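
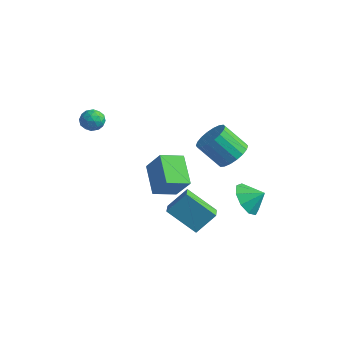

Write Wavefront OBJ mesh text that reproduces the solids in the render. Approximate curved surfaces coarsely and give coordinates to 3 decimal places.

v -0.927 -1.58 -1.966
v -2.301 -0.578 -0.991
v -0.346 -0.359 -2.401
v -1.72 0.642 -1.425
v 0.06 -1.562 -0.595
v -1.314 -0.561 0.381
v 0.641 -0.342 -1.029
v -0.733 0.66 -0.054
v 0.019 -1.541 -2.911
v 0.571 -0.598 -1.798
v -0.626 -0.739 -3.271
v -0.074 0.204 -2.158
v 1.534 -0.904 -4.202
v 2.086 0.039 -3.089
v 0.889 -0.102 -4.562
v 1.441 0.841 -3.449
v -3.925 -2.889 3.887
v -3.232 -2.72 3.754
v -3.788 -3.9 3.306
v -3.095 -3.731 3.173
v -3.308 -3.887 3.849
v -3.392 -3.262 4.208
v -3.628 -3.358 2.852
v -3.712 -2.733 3.211
v -3.049 -3.009 3.114
v -2.85 -3.336 3.731
v -4.17 -3.284 3.329
v -3.971 -3.611 3.946
v -3.59 -2.716 3.871
v -3.43 -3.904 3.189
v -3.555 -3.996 3.586
v -3.147 -3.897 3.508
v -3.684 -3.035 4.138
v -3.277 -2.935 4.06
v -3.322 -3.621 4.116
v -3.743 -3.685 3
v -3.336 -3.585 2.922
v -3.873 -2.723 3.552
v -3.465 -2.624 3.474
v -3.698 -2.999 2.944
v -3.075 -2.786 3.417
v -2.995 -3.381 3.076
v -3.308 -3.161 2.887
v -3.358 -2.794 3.098
v -2.959 -2.979 3.78
v -2.879 -3.573 3.438
v -3.003 -3.665 3.836
v -3.053 -3.297 4.047
v -2.851 -3.149 3.404
v -4.141 -3.047 3.622
v -4.061 -3.641 3.28
v -3.967 -3.323 3.013
v -4.017 -2.955 3.224
v -4.025 -3.239 3.984
v -3.945 -3.834 3.643
v -3.662 -3.826 3.962
v -3.712 -3.459 4.173
v -4.169 -3.471 3.656
v 1.34 2.255 0.127
v 1.877 1.39 0.188
v 0.778 0.801 1.514
v 0.24 1.665 1.453
v 2.088 1.661 0.484
v 0.989 1.072 1.81
v 2.152 2.05 0.71
v 1.052 1.461 2.035
v 2.054 2.48 0.82
v 0.955 1.89 2.145
v 1.815 2.864 0.792
v 0.716 2.275 2.118
v 1.482 3.129 0.633
v 0.382 2.54 1.959
v 1.12 3.22 0.374
v 0.021 2.631 1.7
v 0.802 3.119 0.066
v -0.297 2.53 1.392
v 0.591 2.848 -0.23
v -0.508 2.259 1.096
v 0.528 2.459 -0.455
v -0.572 1.87 0.87
v 0.625 2.03 -0.565
v -0.474 1.44 0.76
v 0.864 1.645 -0.538
v -0.235 1.056 0.788
v 1.198 1.38 -0.379
v 0.098 0.791 0.947
v 1.559 1.289 -0.12
v 0.46 0.7 1.206
v 2.711 1.802 -2.459
v 3.109 2.296 -3.357
v 3.489 2.298 -1.841
v 2.581 2.728 -3.039
v 2.114 2.726 -2.449
v 1.926 2.292 -1.863
v 2.106 1.629 -1.557
v 2.568 1.047 -1.672
v 3.098 0.818 -2.155
v 3.446 1.05 -2.781
v 3.451 1.634 -3.255
f 2 4 1
f 5 2 1
f 1 4 3
f 3 5 1
f 2 8 4
f 6 2 5
f 6 8 2
f 4 8 3
f 7 5 3
f 3 8 7
f 7 6 5
f 8 6 7
f 10 12 9
f 13 10 9
f 9 12 11
f 11 13 9
f 10 16 12
f 14 10 13
f 14 16 10
f 12 16 11
f 15 13 11
f 11 16 15
f 15 14 13
f 16 14 15
f 17 54 33
f 54 28 57
f 33 57 22
f 54 57 33
f 17 33 29
f 33 22 34
f 29 34 18
f 33 34 29
f 17 29 38
f 29 18 39
f 38 39 24
f 29 39 38
f 17 38 50
f 38 24 53
f 50 53 27
f 38 53 50
f 17 50 54
f 50 27 58
f 54 58 28
f 50 58 54
f 18 34 45
f 34 22 48
f 45 48 26
f 34 48 45
f 22 57 35
f 57 28 56
f 35 56 21
f 57 56 35
f 28 58 55
f 58 27 51
f 55 51 19
f 58 51 55
f 27 53 52
f 53 24 40
f 52 40 23
f 53 40 52
f 24 39 44
f 39 18 41
f 44 41 25
f 39 41 44
f 20 46 32
f 46 26 47
f 32 47 21
f 46 47 32
f 20 32 30
f 32 21 31
f 30 31 19
f 32 31 30
f 20 30 37
f 30 19 36
f 37 36 23
f 30 36 37
f 20 37 42
f 37 23 43
f 42 43 25
f 37 43 42
f 20 42 46
f 42 25 49
f 46 49 26
f 42 49 46
f 21 47 35
f 47 26 48
f 35 48 22
f 47 48 35
f 19 31 55
f 31 21 56
f 55 56 28
f 31 56 55
f 23 36 52
f 36 19 51
f 52 51 27
f 36 51 52
f 25 43 44
f 43 23 40
f 44 40 24
f 43 40 44
f 26 49 45
f 49 25 41
f 45 41 18
f 49 41 45
f 60 59 63
f 60 63 61
f 61 63 64
f 61 64 62
f 63 59 65
f 63 65 64
f 64 65 66
f 64 66 62
f 65 59 67
f 65 67 66
f 66 67 68
f 66 68 62
f 67 59 69
f 67 69 68
f 68 69 70
f 68 70 62
f 69 59 71
f 69 71 70
f 70 71 72
f 70 72 62
f 71 59 73
f 71 73 72
f 72 73 74
f 72 74 62
f 73 59 75
f 73 75 74
f 74 75 76
f 74 76 62
f 75 59 77
f 75 77 76
f 76 77 78
f 76 78 62
f 77 59 79
f 77 79 78
f 78 79 80
f 78 80 62
f 79 59 81
f 79 81 80
f 80 81 82
f 80 82 62
f 81 59 83
f 81 83 82
f 82 83 84
f 82 84 62
f 83 59 85
f 83 85 84
f 84 85 86
f 84 86 62
f 85 59 87
f 85 87 86
f 86 87 88
f 86 88 62
f 87 59 60
f 87 60 88
f 88 60 61
f 88 61 62
f 90 89 92
f 90 92 91
f 92 89 93
f 92 93 91
f 93 89 94
f 93 94 91
f 94 89 95
f 94 95 91
f 95 89 96
f 95 96 91
f 96 89 97
f 96 97 91
f 97 89 98
f 97 98 91
f 98 89 99
f 98 99 91
f 99 89 90
f 99 90 91



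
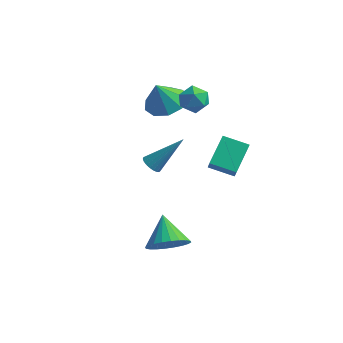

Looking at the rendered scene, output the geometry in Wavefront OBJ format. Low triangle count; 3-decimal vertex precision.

v 1.342 -2.001 -2.322
v 1.977 -2.219 -1.567
v 0.578 -0.959 -1.378
v 2.166 -1.921 -1.743
v 2.229 -1.636 -2.007
v 2.158 -1.406 -2.319
v 1.962 -1.267 -2.631
v 1.672 -1.239 -2.897
v 1.331 -1.328 -3.074
v 0.993 -1.519 -3.137
v 0.707 -1.784 -3.076
v 0.518 -2.082 -2.9
v 0.455 -2.367 -2.636
v 0.526 -2.597 -2.324
v 0.722 -2.736 -2.012
v 1.012 -2.763 -1.746
v 1.352 -2.675 -1.569
v 1.691 -2.483 -1.506
v -1.249 3.261 2.574
v -0.7 2.398 2.449
v -1.551 2.879 3.886
v -0.287 2.914 2.695
v -0.324 3.592 2.883
v -0.793 4.115 2.927
v -1.476 4.238 2.806
v -2.053 3.905 2.576
v -2.253 3.27 2.345
v -1.983 2.631 2.221
v -1.37 2.287 2.262
v 0.16 3.204 2.928
v 0.894 3.179 3.217
v -0.254 2.521 3.923
v 0.48 2.496 4.212
v 0.083 3.177 4.202
v 0.339 3.6 3.587
v 0.301 2.1 3.553
v 0.557 2.523 2.938
v 0.981 2.497 3.603
v 0.846 3.163 4.004
v -0.206 2.537 3.136
v -0.341 3.203 3.537
v 0.133 -1.085 2.021
v 0.527 -1.054 1.699
v 1.227 -0.215 3.439
v 0.427 -0.871 1.664
v 0.276 -0.724 1.69
v 0.1 -0.64 1.774
v -0.07 -0.633 1.901
v -0.205 -0.704 2.048
v -0.281 -0.841 2.191
v -0.286 -1.02 2.305
v -0.218 -1.21 2.369
v -0.089 -1.379 2.374
v 0.078 -1.497 2.317
v 0.254 -1.543 2.21
v 0.41 -1.511 2.069
v 0.518 -1.405 1.921
v 0.559 -1.243 1.79
v 1.675 1.374 0.468
v 1.682 2.783 1.286
v 2.876 1.56 0.135
v 2.883 2.97 0.953
v 1.917 0.99 1.127
v 1.924 2.4 1.945
v 3.118 1.177 0.794
v 3.125 2.586 1.612
f 2 1 4
f 2 4 3
f 4 1 5
f 4 5 3
f 5 1 6
f 5 6 3
f 6 1 7
f 6 7 3
f 7 1 8
f 7 8 3
f 8 1 9
f 8 9 3
f 9 1 10
f 9 10 3
f 10 1 11
f 10 11 3
f 11 1 12
f 11 12 3
f 12 1 13
f 12 13 3
f 13 1 14
f 13 14 3
f 14 1 15
f 14 15 3
f 15 1 16
f 15 16 3
f 16 1 17
f 16 17 3
f 17 1 18
f 17 18 3
f 18 1 2
f 18 2 3
f 20 19 22
f 20 22 21
f 22 19 23
f 22 23 21
f 23 19 24
f 23 24 21
f 24 19 25
f 24 25 21
f 25 19 26
f 25 26 21
f 26 19 27
f 26 27 21
f 27 19 28
f 27 28 21
f 28 19 29
f 28 29 21
f 29 19 20
f 29 20 21
f 30 41 35
f 30 35 31
f 30 31 37
f 30 37 40
f 30 40 41
f 31 35 39
f 35 41 34
f 41 40 32
f 40 37 36
f 37 31 38
f 33 39 34
f 33 34 32
f 33 32 36
f 33 36 38
f 33 38 39
f 34 39 35
f 32 34 41
f 36 32 40
f 38 36 37
f 39 38 31
f 43 42 45
f 43 45 44
f 45 42 46
f 45 46 44
f 46 42 47
f 46 47 44
f 47 42 48
f 47 48 44
f 48 42 49
f 48 49 44
f 49 42 50
f 49 50 44
f 50 42 51
f 50 51 44
f 51 42 52
f 51 52 44
f 52 42 53
f 52 53 44
f 53 42 54
f 53 54 44
f 54 42 55
f 54 55 44
f 55 42 56
f 55 56 44
f 56 42 57
f 56 57 44
f 57 42 58
f 57 58 44
f 58 42 43
f 58 43 44
f 60 62 59
f 63 60 59
f 59 62 61
f 61 63 59
f 60 66 62
f 64 60 63
f 64 66 60
f 62 66 61
f 65 63 61
f 61 66 65
f 65 64 63
f 66 64 65



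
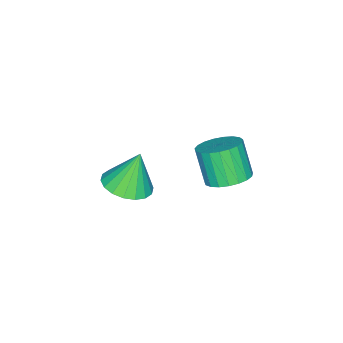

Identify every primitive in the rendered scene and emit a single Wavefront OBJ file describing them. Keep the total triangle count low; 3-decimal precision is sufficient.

v 2.313 -0.971 -3.654
v 3.166 -1.425 -3.325
v 1.847 -0.669 -2.026
v 3.293 -0.991 -3.37
v 3.225 -0.554 -3.47
v 2.978 -0.199 -3.607
v 2.598 0.003 -3.753
v 2.162 0.012 -3.88
v 1.756 -0.174 -3.962
v 1.461 -0.518 -3.982
v 1.334 -0.951 -3.938
v 1.401 -1.389 -3.838
v 1.649 -1.744 -3.701
v 2.028 -1.946 -3.554
v 2.464 -1.955 -3.428
v 2.87 -1.769 -3.346
v 2.307 3.308 -0.975
v 2.744 2.579 -1.201
v 2.37 1.942 0.128
v 1.933 2.672 0.355
v 3.004 2.774 -1.034
v 2.63 2.138 0.295
v 3.144 3.063 -0.857
v 2.77 2.427 0.472
v 3.139 3.393 -0.7
v 2.765 2.757 0.629
v 2.99 3.709 -0.591
v 2.616 3.073 0.738
v 2.723 3.956 -0.548
v 2.349 3.32 0.781
v 2.384 4.09 -0.579
v 2.01 3.454 0.75
v 2.032 4.089 -0.678
v 1.658 3.453 0.651
v 1.727 3.954 -0.829
v 1.353 3.318 0.5
v 1.523 3.706 -1.004
v 1.149 3.07 0.325
v 1.454 3.39 -1.175
v 1.08 2.754 0.154
v 1.533 3.06 -1.311
v 1.159 2.423 0.018
v 1.745 2.772 -1.389
v 1.372 2.136 -0.06
v 2.055 2.577 -1.395
v 1.681 1.941 -0.066
v 2.408 2.509 -1.329
v 2.035 1.873 0
f 2 1 4
f 2 4 3
f 4 1 5
f 4 5 3
f 5 1 6
f 5 6 3
f 6 1 7
f 6 7 3
f 7 1 8
f 7 8 3
f 8 1 9
f 8 9 3
f 9 1 10
f 9 10 3
f 10 1 11
f 10 11 3
f 11 1 12
f 11 12 3
f 12 1 13
f 12 13 3
f 13 1 14
f 13 14 3
f 14 1 15
f 14 15 3
f 15 1 16
f 15 16 3
f 16 1 2
f 16 2 3
f 18 17 21
f 18 21 19
f 19 21 22
f 19 22 20
f 21 17 23
f 21 23 22
f 22 23 24
f 22 24 20
f 23 17 25
f 23 25 24
f 24 25 26
f 24 26 20
f 25 17 27
f 25 27 26
f 26 27 28
f 26 28 20
f 27 17 29
f 27 29 28
f 28 29 30
f 28 30 20
f 29 17 31
f 29 31 30
f 30 31 32
f 30 32 20
f 31 17 33
f 31 33 32
f 32 33 34
f 32 34 20
f 33 17 35
f 33 35 34
f 34 35 36
f 34 36 20
f 35 17 37
f 35 37 36
f 36 37 38
f 36 38 20
f 37 17 39
f 37 39 38
f 38 39 40
f 38 40 20
f 39 17 41
f 39 41 40
f 40 41 42
f 40 42 20
f 41 17 43
f 41 43 42
f 42 43 44
f 42 44 20
f 43 17 45
f 43 45 44
f 44 45 46
f 44 46 20
f 45 17 47
f 45 47 46
f 46 47 48
f 46 48 20
f 47 17 18
f 47 18 48
f 48 18 19
f 48 19 20



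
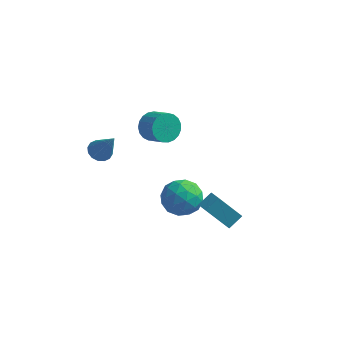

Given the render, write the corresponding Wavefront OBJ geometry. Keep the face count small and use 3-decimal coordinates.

v -1.694 3.364 -1.331
v -1.442 2.982 -2.095
v -0.475 2.495 -1.533
v -0.726 2.876 -0.769
v -1.269 3.309 -2.111
v -0.301 2.821 -1.549
v -1.168 3.645 -1.992
v -0.201 3.157 -1.43
v -1.159 3.932 -1.759
v -0.192 3.445 -1.197
v -1.242 4.121 -1.452
v -0.275 3.634 -0.89
v -1.403 4.179 -1.124
v -0.436 3.692 -0.562
v -1.614 4.096 -0.831
v -0.647 3.609 -0.27
v -1.84 3.887 -0.625
v -0.872 3.399 -0.064
v -2.039 3.587 -0.542
v -1.072 3.099 0.02
v -2.179 3.248 -0.594
v -1.212 2.761 -0.033
v -2.236 2.93 -0.774
v -1.268 2.442 -0.212
v -2.198 2.686 -1.05
v -1.231 2.199 -0.489
v -2.073 2.56 -1.375
v -1.106 2.072 -0.813
v -1.883 2.572 -1.692
v -0.915 2.085 -1.13
v -1.66 2.722 -1.946
v -0.692 2.235 -1.385
v -3.145 0.125 -1.142
v -2.586 0.369 -1.419
v -2.175 -0.285 0.462
v -2.733 0.64 -1.26
v -2.991 0.773 -1.07
v -3.29 0.732 -0.9
v -3.551 0.529 -0.794
v -3.703 0.217 -0.782
v -3.705 -0.119 -0.866
v -3.558 -0.39 -1.025
v -3.3 -0.523 -1.215
v -3.001 -0.483 -1.385
v -2.74 -0.279 -1.491
v -2.588 0.032 -1.503
v 0.64 0.77 -4.652
v 1.583 1.24 -4.228
v 0.537 -0.34 -3.192
v 1.48 0.13 -2.768
v 0.518 0.732 -2.819
v 0.582 1.418 -3.722
v 1.538 -0.518 -3.698
v 1.602 0.168 -4.601
v 2.138 0.444 -3.638
v 1.507 1.217 -3.095
v 0.613 -0.317 -4.325
v -0.018 0.456 -3.782
v 1.121 1.103 -4.568
v 0.999 -0.203 -2.852
v 0.434 0.151 -2.882
v 0.988 0.428 -2.633
v 0.532 1.207 -4.271
v 1.086 1.484 -4.021
v 0.461 1.185 -3.193
v 1.034 -0.584 -3.399
v 1.588 -0.307 -3.149
v 1.132 0.472 -4.787
v 1.686 0.749 -4.538
v 1.659 -0.285 -4.227
v 2.001 0.911 -3.972
v 1.94 0.258 -3.114
v 1.974 -0.123 -3.661
v 2.012 0.281 -4.191
v 1.63 1.365 -3.653
v 1.57 0.713 -2.795
v 1.004 1.067 -2.825
v 1.042 1.47 -3.356
v 1.956 0.897 -3.306
v 0.55 0.187 -4.625
v 0.49 -0.465 -3.767
v 1.078 -0.57 -4.064
v 1.116 -0.167 -4.595
v 0.18 0.642 -4.306
v 0.119 -0.011 -3.448
v 0.108 0.619 -3.229
v 0.146 1.023 -3.759
v 0.164 0.003 -4.114
v 2.553 -1.158 -2.352
v 2.957 -0.49 -1.846
v 3.598 -0.673 -3.825
v 4.002 -0.005 -3.319
v 3.118 -1.675 -2.121
v 3.522 -1.007 -1.615
v 4.163 -1.19 -3.594
v 4.567 -0.522 -3.088
f 2 1 5
f 2 5 3
f 3 5 6
f 3 6 4
f 5 1 7
f 5 7 6
f 6 7 8
f 6 8 4
f 7 1 9
f 7 9 8
f 8 9 10
f 8 10 4
f 9 1 11
f 9 11 10
f 10 11 12
f 10 12 4
f 11 1 13
f 11 13 12
f 12 13 14
f 12 14 4
f 13 1 15
f 13 15 14
f 14 15 16
f 14 16 4
f 15 1 17
f 15 17 16
f 16 17 18
f 16 18 4
f 17 1 19
f 17 19 18
f 18 19 20
f 18 20 4
f 19 1 21
f 19 21 20
f 20 21 22
f 20 22 4
f 21 1 23
f 21 23 22
f 22 23 24
f 22 24 4
f 23 1 25
f 23 25 24
f 24 25 26
f 24 26 4
f 25 1 27
f 25 27 26
f 26 27 28
f 26 28 4
f 27 1 29
f 27 29 28
f 28 29 30
f 28 30 4
f 29 1 31
f 29 31 30
f 30 31 32
f 30 32 4
f 31 1 2
f 31 2 32
f 32 2 3
f 32 3 4
f 34 33 36
f 34 36 35
f 36 33 37
f 36 37 35
f 37 33 38
f 37 38 35
f 38 33 39
f 38 39 35
f 39 33 40
f 39 40 35
f 40 33 41
f 40 41 35
f 41 33 42
f 41 42 35
f 42 33 43
f 42 43 35
f 43 33 44
f 43 44 35
f 44 33 45
f 44 45 35
f 45 33 46
f 45 46 35
f 46 33 34
f 46 34 35
f 47 84 63
f 84 58 87
f 63 87 52
f 84 87 63
f 47 63 59
f 63 52 64
f 59 64 48
f 63 64 59
f 47 59 68
f 59 48 69
f 68 69 54
f 59 69 68
f 47 68 80
f 68 54 83
f 80 83 57
f 68 83 80
f 47 80 84
f 80 57 88
f 84 88 58
f 80 88 84
f 48 64 75
f 64 52 78
f 75 78 56
f 64 78 75
f 52 87 65
f 87 58 86
f 65 86 51
f 87 86 65
f 58 88 85
f 88 57 81
f 85 81 49
f 88 81 85
f 57 83 82
f 83 54 70
f 82 70 53
f 83 70 82
f 54 69 74
f 69 48 71
f 74 71 55
f 69 71 74
f 50 76 62
f 76 56 77
f 62 77 51
f 76 77 62
f 50 62 60
f 62 51 61
f 60 61 49
f 62 61 60
f 50 60 67
f 60 49 66
f 67 66 53
f 60 66 67
f 50 67 72
f 67 53 73
f 72 73 55
f 67 73 72
f 50 72 76
f 72 55 79
f 76 79 56
f 72 79 76
f 51 77 65
f 77 56 78
f 65 78 52
f 77 78 65
f 49 61 85
f 61 51 86
f 85 86 58
f 61 86 85
f 53 66 82
f 66 49 81
f 82 81 57
f 66 81 82
f 55 73 74
f 73 53 70
f 74 70 54
f 73 70 74
f 56 79 75
f 79 55 71
f 75 71 48
f 79 71 75
f 90 92 89
f 93 90 89
f 89 92 91
f 91 93 89
f 90 96 92
f 94 90 93
f 94 96 90
f 92 96 91
f 95 93 91
f 91 96 95
f 95 94 93
f 96 94 95



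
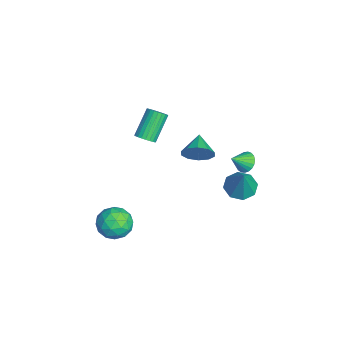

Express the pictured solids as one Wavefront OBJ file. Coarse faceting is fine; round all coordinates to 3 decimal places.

v -2.349 3.875 0.391
v -1.701 4.165 0.411
v -1.991 3.025 1.109
v -1.835 4.299 0.637
v -2.058 4.36 0.82
v -2.332 4.338 0.929
v -2.608 4.235 0.945
v -2.839 4.07 0.866
v -2.986 3.872 0.704
v -3.023 3.674 0.488
v -2.943 3.511 0.255
v -2.76 3.411 0.045
v -2.507 3.391 -0.104
v -2.226 3.455 -0.168
v -1.966 3.592 -0.136
v -1.773 3.778 -0.012
v -1.679 3.98 0.181
v -3.094 -1.619 2.224
v -2.57 -1.402 2.499
v -3.622 -0.624 3.89
v -4.146 -0.841 3.616
v -2.628 -1.215 2.351
v -3.68 -0.436 3.742
v -2.756 -1.089 2.183
v -3.808 -0.31 3.574
v -2.936 -1.044 2.022
v -3.988 -0.265 3.413
v -3.14 -1.087 1.891
v -4.192 -0.308 3.282
v -3.337 -1.21 1.812
v -4.389 -0.432 3.203
v -3.497 -1.396 1.795
v -4.549 -0.618 3.186
v -3.596 -1.616 1.843
v -4.648 -0.837 3.234
v -3.618 -1.836 1.95
v -4.67 -1.058 3.341
v -3.56 -2.024 2.098
v -4.612 -1.245 3.489
v -3.432 -2.15 2.266
v -4.484 -1.371 3.657
v -3.252 -2.195 2.427
v -4.304 -1.416 3.818
v -3.048 -2.152 2.558
v -4.1 -1.373 3.949
v -2.851 -2.028 2.637
v -3.903 -1.25 4.028
v -2.691 -1.842 2.654
v -3.743 -1.064 4.045
v -2.592 -1.623 2.606
v -3.644 -0.844 3.997
v 0.167 0.975 3.661
v 0.535 1.469 4.37
v -1.087 1.165 4.179
v 0.413 1.838 3.939
v 0.197 1.877 3.401
v -0.031 1.571 2.962
v -0.183 1.038 2.791
v -0.201 0.48 2.952
v -0.079 0.111 3.384
v 0.137 0.072 3.921
v 0.365 0.378 4.36
v 0.517 0.911 4.531
v 2.305 -2.963 0.527
v 3.349 -2.798 0.424
v 2.611 -4.562 1.076
v 3.655 -4.397 0.973
v 3.109 -3.889 1.73
v 2.921 -2.901 1.39
v 3.039 -4.459 0.11
v 2.851 -3.471 -0.23
v 3.803 -3.723 0.166
v 3.846 -3.371 1.167
v 2.114 -3.989 0.333
v 2.157 -3.637 1.334
v 2.8 -2.74 0.427
v 3.16 -4.62 1.073
v 2.839 -4.321 1.517
v 3.453 -4.225 1.457
v 2.548 -2.8 0.995
v 3.162 -2.704 0.935
v 3.021 -3.345 1.702
v 2.798 -4.656 0.565
v 3.412 -4.56 0.505
v 2.507 -3.135 0.043
v 3.121 -3.039 -0.017
v 2.939 -4.015 -0.202
v 3.681 -3.187 0.215
v 3.861 -4.127 0.538
v 3.499 -4.163 0.031
v 3.388 -3.582 -0.169
v 3.706 -2.98 0.804
v 3.886 -3.92 1.126
v 3.565 -3.621 1.571
v 3.454 -3.041 1.371
v 3.973 -3.524 0.652
v 2.074 -3.44 0.374
v 2.254 -4.38 0.696
v 2.506 -4.319 0.129
v 2.395 -3.739 -0.071
v 2.099 -3.233 0.962
v 2.279 -4.173 1.285
v 2.572 -3.778 1.669
v 2.461 -3.197 1.469
v 1.987 -3.836 0.848
v 1.149 3.168 1.624
v 1.774 2.542 1.304
v 2.071 3.192 3.376
v 1.979 3.221 1.186
v 1.699 3.869 1.325
v 1.096 4.106 1.639
v 0.525 3.793 1.944
v 0.319 3.114 2.061
v 0.6 2.466 1.923
v 1.202 2.229 1.609
f 2 1 4
f 2 4 3
f 4 1 5
f 4 5 3
f 5 1 6
f 5 6 3
f 6 1 7
f 6 7 3
f 7 1 8
f 7 8 3
f 8 1 9
f 8 9 3
f 9 1 10
f 9 10 3
f 10 1 11
f 10 11 3
f 11 1 12
f 11 12 3
f 12 1 13
f 12 13 3
f 13 1 14
f 13 14 3
f 14 1 15
f 14 15 3
f 15 1 16
f 15 16 3
f 16 1 17
f 16 17 3
f 17 1 2
f 17 2 3
f 19 18 22
f 19 22 20
f 20 22 23
f 20 23 21
f 22 18 24
f 22 24 23
f 23 24 25
f 23 25 21
f 24 18 26
f 24 26 25
f 25 26 27
f 25 27 21
f 26 18 28
f 26 28 27
f 27 28 29
f 27 29 21
f 28 18 30
f 28 30 29
f 29 30 31
f 29 31 21
f 30 18 32
f 30 32 31
f 31 32 33
f 31 33 21
f 32 18 34
f 32 34 33
f 33 34 35
f 33 35 21
f 34 18 36
f 34 36 35
f 35 36 37
f 35 37 21
f 36 18 38
f 36 38 37
f 37 38 39
f 37 39 21
f 38 18 40
f 38 40 39
f 39 40 41
f 39 41 21
f 40 18 42
f 40 42 41
f 41 42 43
f 41 43 21
f 42 18 44
f 42 44 43
f 43 44 45
f 43 45 21
f 44 18 46
f 44 46 45
f 45 46 47
f 45 47 21
f 46 18 48
f 46 48 47
f 47 48 49
f 47 49 21
f 48 18 50
f 48 50 49
f 49 50 51
f 49 51 21
f 50 18 19
f 50 19 51
f 51 19 20
f 51 20 21
f 53 52 55
f 53 55 54
f 55 52 56
f 55 56 54
f 56 52 57
f 56 57 54
f 57 52 58
f 57 58 54
f 58 52 59
f 58 59 54
f 59 52 60
f 59 60 54
f 60 52 61
f 60 61 54
f 61 52 62
f 61 62 54
f 62 52 63
f 62 63 54
f 63 52 53
f 63 53 54
f 64 101 80
f 101 75 104
f 80 104 69
f 101 104 80
f 64 80 76
f 80 69 81
f 76 81 65
f 80 81 76
f 64 76 85
f 76 65 86
f 85 86 71
f 76 86 85
f 64 85 97
f 85 71 100
f 97 100 74
f 85 100 97
f 64 97 101
f 97 74 105
f 101 105 75
f 97 105 101
f 65 81 92
f 81 69 95
f 92 95 73
f 81 95 92
f 69 104 82
f 104 75 103
f 82 103 68
f 104 103 82
f 75 105 102
f 105 74 98
f 102 98 66
f 105 98 102
f 74 100 99
f 100 71 87
f 99 87 70
f 100 87 99
f 71 86 91
f 86 65 88
f 91 88 72
f 86 88 91
f 67 93 79
f 93 73 94
f 79 94 68
f 93 94 79
f 67 79 77
f 79 68 78
f 77 78 66
f 79 78 77
f 67 77 84
f 77 66 83
f 84 83 70
f 77 83 84
f 67 84 89
f 84 70 90
f 89 90 72
f 84 90 89
f 67 89 93
f 89 72 96
f 93 96 73
f 89 96 93
f 68 94 82
f 94 73 95
f 82 95 69
f 94 95 82
f 66 78 102
f 78 68 103
f 102 103 75
f 78 103 102
f 70 83 99
f 83 66 98
f 99 98 74
f 83 98 99
f 72 90 91
f 90 70 87
f 91 87 71
f 90 87 91
f 73 96 92
f 96 72 88
f 92 88 65
f 96 88 92
f 107 106 109
f 107 109 108
f 109 106 110
f 109 110 108
f 110 106 111
f 110 111 108
f 111 106 112
f 111 112 108
f 112 106 113
f 112 113 108
f 113 106 114
f 113 114 108
f 114 106 115
f 114 115 108
f 115 106 107
f 115 107 108



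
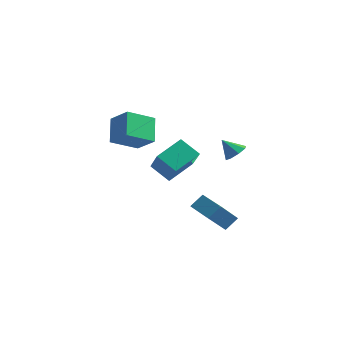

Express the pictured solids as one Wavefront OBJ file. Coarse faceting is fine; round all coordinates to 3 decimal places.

v 2.881 3.948 -0.144
v 3.475 3.96 0.376
v 2.039 3.732 0.824
v 3.234 4.507 0.289
v 2.785 4.727 -0.052
v 2.393 4.491 -0.446
v 2.286 3.937 -0.663
v 2.527 3.39 -0.576
v 2.976 3.169 -0.236
v 3.368 3.406 0.159
v -1.34 -0.015 2.704
v -2.277 -1.473 3.555
v -0.041 -0.287 3.667
v -0.978 -1.745 4.518
v -0.662 -1.175 1.462
v -1.599 -2.633 2.313
v 0.637 -1.447 2.425
v -0.3 -2.905 3.276
v 2.015 2.134 -4.963
v 1.558 0.973 -3.611
v 2.426 2.835 -4.222
v 1.968 1.674 -2.869
v 3.732 1.286 -5.111
v 3.274 0.125 -3.758
v 4.142 1.987 -4.369
v 3.685 0.826 -3.017
v 2.318 -3.937 2.672
v 2.851 -2.277 3.452
v 1.271 -2.918 1.219
v 1.804 -1.258 1.999
v 3.516 -3.922 1.821
v 4.049 -2.262 2.601
v 2.469 -2.903 0.368
v 3.002 -1.243 1.148
f 2 1 4
f 2 4 3
f 4 1 5
f 4 5 3
f 5 1 6
f 5 6 3
f 6 1 7
f 6 7 3
f 7 1 8
f 7 8 3
f 8 1 9
f 8 9 3
f 9 1 10
f 9 10 3
f 10 1 2
f 10 2 3
f 12 14 11
f 15 12 11
f 11 14 13
f 13 15 11
f 12 18 14
f 16 12 15
f 16 18 12
f 14 18 13
f 17 15 13
f 13 18 17
f 17 16 15
f 18 16 17
f 20 22 19
f 23 20 19
f 19 22 21
f 21 23 19
f 20 26 22
f 24 20 23
f 24 26 20
f 22 26 21
f 25 23 21
f 21 26 25
f 25 24 23
f 26 24 25
f 28 30 27
f 31 28 27
f 27 30 29
f 29 31 27
f 28 34 30
f 32 28 31
f 32 34 28
f 30 34 29
f 33 31 29
f 29 34 33
f 33 32 31
f 34 32 33



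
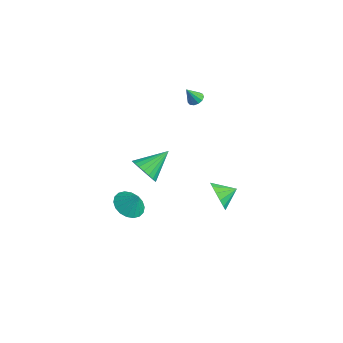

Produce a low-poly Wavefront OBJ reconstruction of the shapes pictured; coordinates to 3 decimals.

v -3.498 3.811 0.793
v -3.219 3.4 0.675
v -3.782 3.349 1.727
v -3.044 3.579 0.816
v -3.013 3.831 0.95
v -3.136 4.077 1.034
v -3.374 4.238 1.041
v -3.651 4.264 0.97
v -3.88 4.145 0.842
v -3.987 3.92 0.698
v -3.939 3.661 0.585
v -3.751 3.449 0.537
v -3.483 3.352 0.571
v 1.341 0.726 -2.528
v 1.635 0.275 -1.72
v 1.819 1.674 -2.172
v 2.009 0.21 -2.049
v 2.204 0.283 -2.506
v 2.168 0.475 -2.969
v 1.91 0.733 -3.313
v 1.5 0.99 -3.447
v 1.047 1.176 -3.335
v 0.673 1.241 -3.006
v 0.478 1.168 -2.549
v 0.515 0.976 -2.086
v 0.772 0.718 -1.742
v 1.183 0.461 -1.608
v -0.708 -3.817 -1.563
v 0.054 -4.212 -1.895
v -0.192 -3.603 -0.637
v 0.097 -3.821 -2.009
v -0.019 -3.429 -2.035
v -0.272 -3.114 -1.967
v -0.611 -2.938 -1.819
v -0.969 -2.936 -1.62
v -1.275 -3.109 -1.41
v -1.469 -3.421 -1.23
v -1.512 -3.812 -1.116
v -1.396 -4.204 -1.09
v -1.143 -4.519 -1.158
v -0.804 -4.695 -1.306
v -0.446 -4.697 -1.505
v -0.14 -4.524 -1.715
v -1.811 -1.718 -0.882
v -1.089 -1.53 -1.419
v -1.569 -0.122 0.002
v -1.377 -1.377 -1.618
v -1.741 -1.282 -1.689
v -2.117 -1.263 -1.62
v -2.44 -1.322 -1.424
v -2.654 -1.45 -1.134
v -2.723 -1.624 -0.801
v -2.634 -1.815 -0.481
v -2.403 -1.988 -0.231
v -2.069 -2.115 -0.093
v -1.691 -2.174 -0.091
v -1.334 -2.153 -0.227
v -1.059 -2.057 -0.475
v -0.914 -1.903 -0.794
v -0.925 -1.716 -1.128
f 2 1 4
f 2 4 3
f 4 1 5
f 4 5 3
f 5 1 6
f 5 6 3
f 6 1 7
f 6 7 3
f 7 1 8
f 7 8 3
f 8 1 9
f 8 9 3
f 9 1 10
f 9 10 3
f 10 1 11
f 10 11 3
f 11 1 12
f 11 12 3
f 12 1 13
f 12 13 3
f 13 1 2
f 13 2 3
f 15 14 17
f 15 17 16
f 17 14 18
f 17 18 16
f 18 14 19
f 18 19 16
f 19 14 20
f 19 20 16
f 20 14 21
f 20 21 16
f 21 14 22
f 21 22 16
f 22 14 23
f 22 23 16
f 23 14 24
f 23 24 16
f 24 14 25
f 24 25 16
f 25 14 26
f 25 26 16
f 26 14 27
f 26 27 16
f 27 14 15
f 27 15 16
f 29 28 31
f 29 31 30
f 31 28 32
f 31 32 30
f 32 28 33
f 32 33 30
f 33 28 34
f 33 34 30
f 34 28 35
f 34 35 30
f 35 28 36
f 35 36 30
f 36 28 37
f 36 37 30
f 37 28 38
f 37 38 30
f 38 28 39
f 38 39 30
f 39 28 40
f 39 40 30
f 40 28 41
f 40 41 30
f 41 28 42
f 41 42 30
f 42 28 43
f 42 43 30
f 43 28 29
f 43 29 30
f 45 44 47
f 45 47 46
f 47 44 48
f 47 48 46
f 48 44 49
f 48 49 46
f 49 44 50
f 49 50 46
f 50 44 51
f 50 51 46
f 51 44 52
f 51 52 46
f 52 44 53
f 52 53 46
f 53 44 54
f 53 54 46
f 54 44 55
f 54 55 46
f 55 44 56
f 55 56 46
f 56 44 57
f 56 57 46
f 57 44 58
f 57 58 46
f 58 44 59
f 58 59 46
f 59 44 60
f 59 60 46
f 60 44 45
f 60 45 46



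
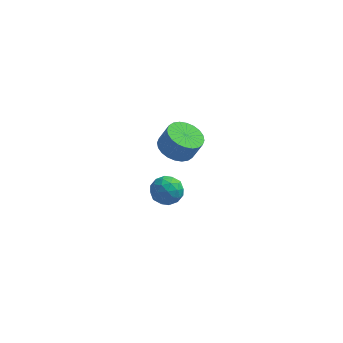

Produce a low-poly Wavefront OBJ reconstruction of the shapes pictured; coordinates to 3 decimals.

v 2.915 3.34 -3.99
v 3.592 2.932 -3.469
v 1.868 2.928 -2.951
v 2.545 2.52 -2.43
v 2.517 3.462 -2.516
v 3.164 3.717 -3.158
v 2.296 2.143 -3.262
v 2.943 2.398 -3.904
v 3.21 2.193 -3.02
v 3.346 3.008 -2.559
v 2.114 2.852 -3.861
v 2.25 3.667 -3.4
v 3.345 3.172 -3.821
v 2.115 2.688 -2.599
v 2.098 3.241 -2.65
v 2.496 3.002 -2.344
v 3.094 3.634 -3.638
v 3.492 3.394 -3.332
v 2.86 3.705 -2.771
v 1.968 2.466 -3.088
v 2.366 2.226 -2.782
v 2.964 2.858 -4.076
v 3.362 2.619 -3.77
v 2.6 2.155 -3.649
v 3.518 2.498 -3.251
v 2.903 2.255 -2.64
v 2.757 2.034 -3.129
v 3.137 2.184 -3.506
v 3.599 2.977 -2.98
v 2.984 2.735 -2.369
v 2.967 3.288 -2.419
v 3.347 3.438 -2.797
v 3.374 2.542 -2.715
v 2.476 3.125 -4.051
v 1.861 2.883 -3.44
v 2.113 2.422 -3.623
v 2.493 2.572 -4.001
v 2.557 3.605 -3.78
v 1.942 3.362 -3.169
v 2.323 3.676 -2.914
v 2.703 3.826 -3.291
v 2.086 3.318 -3.705
v 3.698 0.341 2.81
v 4.467 0.857 2.459
v 4.97 0.856 3.56
v 4.202 0.339 3.91
v 4.229 1.141 2.568
v 4.732 1.14 3.669
v 3.91 1.303 2.714
v 4.413 1.302 3.815
v 3.559 1.319 2.875
v 4.062 1.317 3.975
v 3.229 1.185 3.025
v 3.732 1.184 4.126
v 2.971 0.923 3.143
v 3.474 0.922 4.244
v 2.823 0.572 3.21
v 3.326 0.571 4.311
v 2.809 0.186 3.216
v 3.312 0.185 4.317
v 2.93 -0.176 3.16
v 3.433 -0.177 4.261
v 3.168 -0.46 3.051
v 3.671 -0.461 4.152
v 3.487 -0.622 2.905
v 3.99 -0.623 4.006
v 3.838 -0.637 2.745
v 4.341 -0.639 3.845
v 4.168 -0.504 2.594
v 4.671 -0.505 3.695
v 4.426 -0.242 2.476
v 4.929 -0.243 3.577
v 4.574 0.109 2.409
v 5.077 0.108 3.51
v 4.588 0.495 2.403
v 5.091 0.494 3.504
f 1 38 17
f 38 12 41
f 17 41 6
f 38 41 17
f 1 17 13
f 17 6 18
f 13 18 2
f 17 18 13
f 1 13 22
f 13 2 23
f 22 23 8
f 13 23 22
f 1 22 34
f 22 8 37
f 34 37 11
f 22 37 34
f 1 34 38
f 34 11 42
f 38 42 12
f 34 42 38
f 2 18 29
f 18 6 32
f 29 32 10
f 18 32 29
f 6 41 19
f 41 12 40
f 19 40 5
f 41 40 19
f 12 42 39
f 42 11 35
f 39 35 3
f 42 35 39
f 11 37 36
f 37 8 24
f 36 24 7
f 37 24 36
f 8 23 28
f 23 2 25
f 28 25 9
f 23 25 28
f 4 30 16
f 30 10 31
f 16 31 5
f 30 31 16
f 4 16 14
f 16 5 15
f 14 15 3
f 16 15 14
f 4 14 21
f 14 3 20
f 21 20 7
f 14 20 21
f 4 21 26
f 21 7 27
f 26 27 9
f 21 27 26
f 4 26 30
f 26 9 33
f 30 33 10
f 26 33 30
f 5 31 19
f 31 10 32
f 19 32 6
f 31 32 19
f 3 15 39
f 15 5 40
f 39 40 12
f 15 40 39
f 7 20 36
f 20 3 35
f 36 35 11
f 20 35 36
f 9 27 28
f 27 7 24
f 28 24 8
f 27 24 28
f 10 33 29
f 33 9 25
f 29 25 2
f 33 25 29
f 44 43 47
f 44 47 45
f 45 47 48
f 45 48 46
f 47 43 49
f 47 49 48
f 48 49 50
f 48 50 46
f 49 43 51
f 49 51 50
f 50 51 52
f 50 52 46
f 51 43 53
f 51 53 52
f 52 53 54
f 52 54 46
f 53 43 55
f 53 55 54
f 54 55 56
f 54 56 46
f 55 43 57
f 55 57 56
f 56 57 58
f 56 58 46
f 57 43 59
f 57 59 58
f 58 59 60
f 58 60 46
f 59 43 61
f 59 61 60
f 60 61 62
f 60 62 46
f 61 43 63
f 61 63 62
f 62 63 64
f 62 64 46
f 63 43 65
f 63 65 64
f 64 65 66
f 64 66 46
f 65 43 67
f 65 67 66
f 66 67 68
f 66 68 46
f 67 43 69
f 67 69 68
f 68 69 70
f 68 70 46
f 69 43 71
f 69 71 70
f 70 71 72
f 70 72 46
f 71 43 73
f 71 73 72
f 72 73 74
f 72 74 46
f 73 43 75
f 73 75 74
f 74 75 76
f 74 76 46
f 75 43 44
f 75 44 76
f 76 44 45
f 76 45 46



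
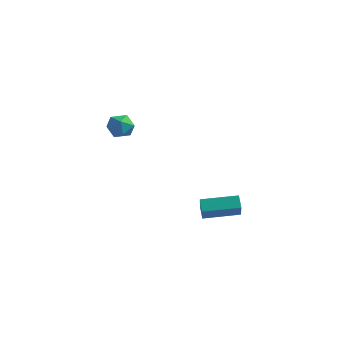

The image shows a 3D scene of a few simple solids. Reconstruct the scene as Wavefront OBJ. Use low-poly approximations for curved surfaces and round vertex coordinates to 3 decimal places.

v -3.985 1 0.036
v -3.371 1.422 0.636
v -3.609 -0.382 0.624
v -2.995 0.04 1.224
v -3.937 0.164 1.338
v -4.169 1.018 0.974
v -2.811 0.022 0.286
v -3.043 0.876 -0.078
v -2.645 0.818 0.79
v -3.342 0.906 1.441
v -3.638 0.134 -0.181
v -4.335 0.222 0.47
v 2.963 0.479 -4.971
v 3.744 -0.399 -3.944
v 2.459 0.84 -4.278
v 3.24 -0.037 -3.252
v 4.44 2.077 -4.728
v 5.221 1.2 -3.702
v 3.936 2.439 -4.036
v 4.717 1.561 -3.009
f 1 12 6
f 1 6 2
f 1 2 8
f 1 8 11
f 1 11 12
f 2 6 10
f 6 12 5
f 12 11 3
f 11 8 7
f 8 2 9
f 4 10 5
f 4 5 3
f 4 3 7
f 4 7 9
f 4 9 10
f 5 10 6
f 3 5 12
f 7 3 11
f 9 7 8
f 10 9 2
f 14 16 13
f 17 14 13
f 13 16 15
f 15 17 13
f 14 20 16
f 18 14 17
f 18 20 14
f 16 20 15
f 19 17 15
f 15 20 19
f 19 18 17
f 20 18 19



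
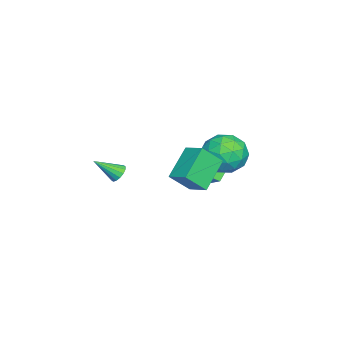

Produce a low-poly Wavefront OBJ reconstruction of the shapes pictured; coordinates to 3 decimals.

v -0.876 0.987 2.02
v -0.179 1.932 2.106
v 0.419 -0.052 2.954
v 1.116 0.893 3.04
v 0.107 0.848 3.646
v -0.693 1.49 3.069
v 0.933 0.39 1.991
v 0.133 1.032 1.414
v 0.939 1.564 2.088
v 0.428 1.847 3.111
v -0.188 0.033 1.949
v -0.699 0.316 2.972
v -0.641 1.551 1.981
v 0.881 0.329 3.079
v 0.289 0.303 3.435
v 0.698 0.859 3.486
v -0.944 1.291 2.547
v -0.534 1.847 2.597
v -0.366 1.209 3.503
v 0.774 0.033 2.463
v 1.184 0.589 2.513
v -0.458 1.021 1.574
v -0.049 1.577 1.625
v 0.606 0.671 1.557
v 0.425 1.89 2.021
v 1.187 1.279 2.57
v 1.079 0.983 1.954
v 0.609 1.361 1.614
v 0.125 2.056 2.622
v 0.887 1.446 3.171
v 0.294 1.419 3.527
v -0.177 1.796 3.188
v 0.782 1.839 2.612
v -0.647 0.434 1.889
v 0.115 -0.176 2.438
v 0.417 0.084 1.872
v -0.054 0.461 1.533
v -0.947 0.601 2.49
v -0.185 -0.01 3.039
v -0.369 0.519 3.446
v -0.839 0.897 3.106
v -0.542 0.041 2.448
v -2.564 -0.326 -1.203
v -2.417 -1.276 -0.648
v -3.327 -0.018 -0.473
v -3.18 -0.968 0.082
v -1.24 0.488 -0.162
v -1.093 -0.462 0.393
v -2.003 0.796 0.568
v -1.856 -0.154 1.123
v 2.346 -3.46 1.971
v 2.715 -3.613 1.639
v 2.694 -4.52 2.849
v 2.837 -3.438 1.803
v 2.828 -3.268 2.011
v 2.689 -3.15 2.209
v 2.458 -3.115 2.344
v 2.198 -3.172 2.378
v 1.976 -3.306 2.303
v 1.854 -3.482 2.14
v 1.864 -3.651 1.931
v 2.003 -3.769 1.733
v 2.234 -3.805 1.599
v 2.494 -3.748 1.564
v 3.189 -0.047 1.887
v 3.69 -0.879 2.881
v 1.782 0.412 2.979
v 2.282 -0.421 3.974
v 3.798 0.821 2.306
v 4.298 -0.012 3.301
v 2.39 1.279 3.399
v 2.891 0.447 4.393
f 1 38 17
f 38 12 41
f 17 41 6
f 38 41 17
f 1 17 13
f 17 6 18
f 13 18 2
f 17 18 13
f 1 13 22
f 13 2 23
f 22 23 8
f 13 23 22
f 1 22 34
f 22 8 37
f 34 37 11
f 22 37 34
f 1 34 38
f 34 11 42
f 38 42 12
f 34 42 38
f 2 18 29
f 18 6 32
f 29 32 10
f 18 32 29
f 6 41 19
f 41 12 40
f 19 40 5
f 41 40 19
f 12 42 39
f 42 11 35
f 39 35 3
f 42 35 39
f 11 37 36
f 37 8 24
f 36 24 7
f 37 24 36
f 8 23 28
f 23 2 25
f 28 25 9
f 23 25 28
f 4 30 16
f 30 10 31
f 16 31 5
f 30 31 16
f 4 16 14
f 16 5 15
f 14 15 3
f 16 15 14
f 4 14 21
f 14 3 20
f 21 20 7
f 14 20 21
f 4 21 26
f 21 7 27
f 26 27 9
f 21 27 26
f 4 26 30
f 26 9 33
f 30 33 10
f 26 33 30
f 5 31 19
f 31 10 32
f 19 32 6
f 31 32 19
f 3 15 39
f 15 5 40
f 39 40 12
f 15 40 39
f 7 20 36
f 20 3 35
f 36 35 11
f 20 35 36
f 9 27 28
f 27 7 24
f 28 24 8
f 27 24 28
f 10 33 29
f 33 9 25
f 29 25 2
f 33 25 29
f 44 46 43
f 47 44 43
f 43 46 45
f 45 47 43
f 44 50 46
f 48 44 47
f 48 50 44
f 46 50 45
f 49 47 45
f 45 50 49
f 49 48 47
f 50 48 49
f 52 51 54
f 52 54 53
f 54 51 55
f 54 55 53
f 55 51 56
f 55 56 53
f 56 51 57
f 56 57 53
f 57 51 58
f 57 58 53
f 58 51 59
f 58 59 53
f 59 51 60
f 59 60 53
f 60 51 61
f 60 61 53
f 61 51 62
f 61 62 53
f 62 51 63
f 62 63 53
f 63 51 64
f 63 64 53
f 64 51 52
f 64 52 53
f 66 68 65
f 69 66 65
f 65 68 67
f 67 69 65
f 66 72 68
f 70 66 69
f 70 72 66
f 68 72 67
f 71 69 67
f 67 72 71
f 71 70 69
f 72 70 71



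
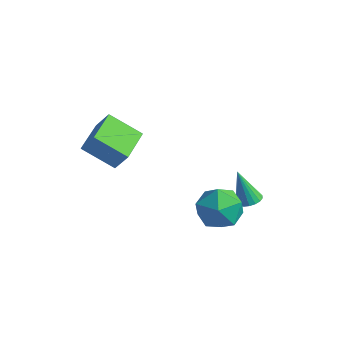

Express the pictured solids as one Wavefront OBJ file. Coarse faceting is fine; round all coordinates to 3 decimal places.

v 0.865 0.574 0.31
v 1.339 0.362 0.455
v 0.355 0.446 1.79
v 1.374 0.597 0.487
v 1.308 0.828 0.485
v 1.154 1.009 0.447
v 0.942 1.103 0.383
v 0.715 1.093 0.304
v 0.518 0.98 0.226
v 0.39 0.786 0.165
v 0.355 0.55 0.133
v 0.421 0.319 0.136
v 0.575 0.139 0.173
v 0.787 0.044 0.238
v 1.014 0.055 0.317
v 1.211 0.168 0.394
v 0.583 -0.79 0.679
v 1.62 -0.725 0.836
v 0.52 -2.175 1.664
v 1.557 -2.11 1.821
v 0.917 -1.387 2.236
v 0.956 -0.531 1.627
v 1.184 -2.369 0.873
v 1.223 -1.513 0.264
v 1.992 -1.701 0.956
v 1.827 -1.094 1.798
v 0.313 -1.806 0.702
v 0.148 -1.199 1.544
v -2.538 -3.213 2.718
v -3.727 -3.783 3.571
v -3.116 -1.762 2.883
v -4.304 -2.332 3.736
v -1.976 -3.088 3.584
v -3.164 -3.658 4.437
v -2.553 -1.637 3.749
v -3.742 -2.207 4.602
f 2 1 4
f 2 4 3
f 4 1 5
f 4 5 3
f 5 1 6
f 5 6 3
f 6 1 7
f 6 7 3
f 7 1 8
f 7 8 3
f 8 1 9
f 8 9 3
f 9 1 10
f 9 10 3
f 10 1 11
f 10 11 3
f 11 1 12
f 11 12 3
f 12 1 13
f 12 13 3
f 13 1 14
f 13 14 3
f 14 1 15
f 14 15 3
f 15 1 16
f 15 16 3
f 16 1 2
f 16 2 3
f 17 28 22
f 17 22 18
f 17 18 24
f 17 24 27
f 17 27 28
f 18 22 26
f 22 28 21
f 28 27 19
f 27 24 23
f 24 18 25
f 20 26 21
f 20 21 19
f 20 19 23
f 20 23 25
f 20 25 26
f 21 26 22
f 19 21 28
f 23 19 27
f 25 23 24
f 26 25 18
f 30 32 29
f 33 30 29
f 29 32 31
f 31 33 29
f 30 36 32
f 34 30 33
f 34 36 30
f 32 36 31
f 35 33 31
f 31 36 35
f 35 34 33
f 36 34 35



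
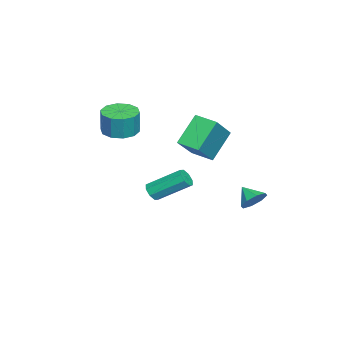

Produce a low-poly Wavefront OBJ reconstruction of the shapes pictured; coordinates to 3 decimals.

v -1.306 2.816 -3.858
v -0.866 3.049 -3.245
v -1.794 2.064 -3.222
v -1.387 3.354 -3.285
v -1.86 3.343 -3.661
v -2.009 3.024 -4.152
v -1.746 2.583 -4.472
v -1.225 2.279 -4.432
v -0.751 2.289 -4.056
v -0.603 2.608 -3.564
v 3.629 -0.972 -1.367
v 4.02 -0.722 -1.661
v 3.803 0.902 -0.567
v 3.411 0.652 -0.273
v 3.636 -0.664 -1.823
v 3.419 0.96 -0.729
v 3.247 -0.787 -1.717
v 3.03 0.837 -0.624
v 3.082 -1.018 -1.407
v 2.865 0.606 -0.313
v 3.237 -1.222 -1.073
v 3.02 0.402 0.021
v 3.621 -1.28 -0.911
v 3.404 0.344 0.183
v 4.01 -1.157 -1.016
v 3.793 0.467 0.077
v 4.175 -0.926 -1.327
v 3.958 0.698 -0.233
v -0.563 -3.871 0.557
v 0.121 -4.571 0.497
v 0.306 -4.508 1.883
v -0.377 -3.809 1.943
v 0.396 -4.035 0.436
v 0.581 -3.972 1.823
v 0.305 -3.436 0.421
v 0.49 -3.374 1.808
v -0.117 -3.004 0.458
v 0.068 -2.941 1.845
v -0.71 -2.903 0.533
v -0.525 -2.84 1.919
v -1.246 -3.172 0.617
v -1.061 -3.109 2.003
v -1.521 -3.708 0.677
v -1.336 -3.645 2.064
v -1.43 -4.306 0.692
v -1.245 -4.244 2.079
v -1.008 -4.739 0.655
v -0.823 -4.676 2.042
v -0.415 -4.84 0.581
v -0.23 -4.777 1.967
v -3.538 -0.088 0.048
v -1.896 -0.382 1.468
v -3.16 1.109 -0.142
v -1.518 0.816 1.278
v -2.362 -0.696 -1.438
v -0.72 -0.989 -0.018
v -1.984 0.502 -1.628
v -0.342 0.208 -0.208
f 2 1 4
f 2 4 3
f 4 1 5
f 4 5 3
f 5 1 6
f 5 6 3
f 6 1 7
f 6 7 3
f 7 1 8
f 7 8 3
f 8 1 9
f 8 9 3
f 9 1 10
f 9 10 3
f 10 1 2
f 10 2 3
f 12 11 15
f 12 15 13
f 13 15 16
f 13 16 14
f 15 11 17
f 15 17 16
f 16 17 18
f 16 18 14
f 17 11 19
f 17 19 18
f 18 19 20
f 18 20 14
f 19 11 21
f 19 21 20
f 20 21 22
f 20 22 14
f 21 11 23
f 21 23 22
f 22 23 24
f 22 24 14
f 23 11 25
f 23 25 24
f 24 25 26
f 24 26 14
f 25 11 27
f 25 27 26
f 26 27 28
f 26 28 14
f 27 11 12
f 27 12 28
f 28 12 13
f 28 13 14
f 30 29 33
f 30 33 31
f 31 33 34
f 31 34 32
f 33 29 35
f 33 35 34
f 34 35 36
f 34 36 32
f 35 29 37
f 35 37 36
f 36 37 38
f 36 38 32
f 37 29 39
f 37 39 38
f 38 39 40
f 38 40 32
f 39 29 41
f 39 41 40
f 40 41 42
f 40 42 32
f 41 29 43
f 41 43 42
f 42 43 44
f 42 44 32
f 43 29 45
f 43 45 44
f 44 45 46
f 44 46 32
f 45 29 47
f 45 47 46
f 46 47 48
f 46 48 32
f 47 29 49
f 47 49 48
f 48 49 50
f 48 50 32
f 49 29 30
f 49 30 50
f 50 30 31
f 50 31 32
f 52 54 51
f 55 52 51
f 51 54 53
f 53 55 51
f 52 58 54
f 56 52 55
f 56 58 52
f 54 58 53
f 57 55 53
f 53 58 57
f 57 56 55
f 58 56 57



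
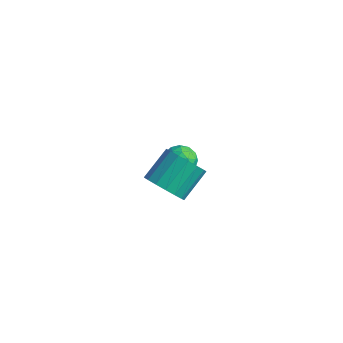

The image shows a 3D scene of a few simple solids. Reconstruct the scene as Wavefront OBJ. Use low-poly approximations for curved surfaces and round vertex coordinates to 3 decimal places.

v 1.225 -1.89 3.2
v 1.849 -1.392 2.503
v 1.879 0.027 3.543
v 1.255 -0.47 4.24
v 1.38 -1.272 2.353
v 1.41 0.147 3.392
v 0.875 -1.294 2.397
v 0.905 0.126 3.436
v 0.45 -1.452 2.625
v 0.48 -0.032 3.664
v 0.203 -1.71 2.984
v 0.233 -0.291 4.024
v 0.19 -2.01 3.394
v 0.22 -0.59 4.434
v 0.414 -2.282 3.759
v 0.444 -0.862 4.798
v 0.824 -2.464 3.996
v 0.854 -1.044 5.035
v 1.326 -2.515 4.05
v 1.356 -1.095 5.09
v 1.805 -2.422 3.91
v 1.834 -1.002 4.95
v 2.151 -2.208 3.608
v 2.18 -0.788 4.647
v 2.285 -1.92 3.211
v 2.314 -0.501 4.251
v 2.176 -1.626 2.813
v 2.206 -0.206 3.853
v -3.145 4.581 -2.015
v -2.512 4.466 -1.365
v -3.328 3.114 -2.095
v -2.695 2.999 -1.445
v -3.503 3.374 -1.236
v -3.39 4.281 -1.186
v -2.45 3.299 -2.274
v -2.337 4.206 -2.224
v -2.083 3.674 -1.524
v -2.733 3.72 -0.883
v -3.107 3.86 -2.577
v -3.757 3.906 -1.936
v -2.812 4.652 -1.683
v -3.028 2.928 -1.777
v -3.502 3.148 -1.654
v -3.13 3.081 -1.272
v -3.328 4.543 -1.578
v -2.956 4.476 -1.196
v -3.539 3.834 -1.12
v -2.884 3.104 -2.264
v -2.512 3.037 -1.882
v -2.71 4.499 -2.188
v -2.338 4.432 -1.806
v -2.301 3.746 -2.34
v -2.188 4.119 -1.394
v -2.296 3.257 -1.442
v -2.152 3.434 -1.929
v -2.085 3.966 -1.9
v -2.57 4.146 -1.018
v -2.678 3.284 -1.065
v -3.153 3.505 -0.942
v -3.086 4.037 -0.913
v -2.318 3.681 -1.111
v -3.162 4.296 -2.395
v -3.27 3.434 -2.442
v -2.754 3.543 -2.547
v -2.687 4.075 -2.518
v -3.544 4.323 -2.018
v -3.652 3.461 -2.066
v -3.755 3.614 -1.56
v -3.688 4.146 -1.531
v -3.522 3.899 -2.349
f 2 1 5
f 2 5 3
f 3 5 6
f 3 6 4
f 5 1 7
f 5 7 6
f 6 7 8
f 6 8 4
f 7 1 9
f 7 9 8
f 8 9 10
f 8 10 4
f 9 1 11
f 9 11 10
f 10 11 12
f 10 12 4
f 11 1 13
f 11 13 12
f 12 13 14
f 12 14 4
f 13 1 15
f 13 15 14
f 14 15 16
f 14 16 4
f 15 1 17
f 15 17 16
f 16 17 18
f 16 18 4
f 17 1 19
f 17 19 18
f 18 19 20
f 18 20 4
f 19 1 21
f 19 21 20
f 20 21 22
f 20 22 4
f 21 1 23
f 21 23 22
f 22 23 24
f 22 24 4
f 23 1 25
f 23 25 24
f 24 25 26
f 24 26 4
f 25 1 27
f 25 27 26
f 26 27 28
f 26 28 4
f 27 1 2
f 27 2 28
f 28 2 3
f 28 3 4
f 29 66 45
f 66 40 69
f 45 69 34
f 66 69 45
f 29 45 41
f 45 34 46
f 41 46 30
f 45 46 41
f 29 41 50
f 41 30 51
f 50 51 36
f 41 51 50
f 29 50 62
f 50 36 65
f 62 65 39
f 50 65 62
f 29 62 66
f 62 39 70
f 66 70 40
f 62 70 66
f 30 46 57
f 46 34 60
f 57 60 38
f 46 60 57
f 34 69 47
f 69 40 68
f 47 68 33
f 69 68 47
f 40 70 67
f 70 39 63
f 67 63 31
f 70 63 67
f 39 65 64
f 65 36 52
f 64 52 35
f 65 52 64
f 36 51 56
f 51 30 53
f 56 53 37
f 51 53 56
f 32 58 44
f 58 38 59
f 44 59 33
f 58 59 44
f 32 44 42
f 44 33 43
f 42 43 31
f 44 43 42
f 32 42 49
f 42 31 48
f 49 48 35
f 42 48 49
f 32 49 54
f 49 35 55
f 54 55 37
f 49 55 54
f 32 54 58
f 54 37 61
f 58 61 38
f 54 61 58
f 33 59 47
f 59 38 60
f 47 60 34
f 59 60 47
f 31 43 67
f 43 33 68
f 67 68 40
f 43 68 67
f 35 48 64
f 48 31 63
f 64 63 39
f 48 63 64
f 37 55 56
f 55 35 52
f 56 52 36
f 55 52 56
f 38 61 57
f 61 37 53
f 57 53 30
f 61 53 57



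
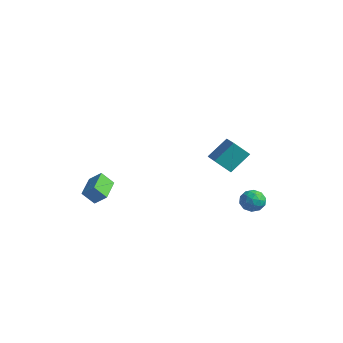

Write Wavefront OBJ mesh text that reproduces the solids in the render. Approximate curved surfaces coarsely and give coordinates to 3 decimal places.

v 3.7 -1.299 1.578
v 4.02 -0.112 2.633
v 2.431 -0.483 1.045
v 2.751 0.704 2.1
v 4.409 -0.744 0.74
v 4.729 0.443 1.795
v 3.14 0.072 0.207
v 3.46 1.259 1.262
v 2.846 2.921 -4.126
v 3.345 3.227 -3.552
v 3.095 1.693 -3.688
v 3.594 1.999 -3.114
v 2.785 2.127 -3.064
v 2.632 2.886 -3.335
v 3.808 2.034 -3.905
v 3.655 2.793 -4.176
v 3.94 2.679 -3.415
v 3.308 2.737 -2.896
v 3.132 2.183 -4.344
v 2.5 2.241 -3.825
v 3.074 3.182 -3.878
v 3.366 1.738 -3.362
v 2.891 1.814 -3.333
v 3.184 1.994 -2.996
v 2.654 2.981 -3.75
v 2.948 3.161 -3.413
v 2.619 2.515 -3.126
v 3.492 1.759 -3.827
v 3.786 1.939 -3.49
v 3.256 2.926 -4.244
v 3.549 3.106 -3.907
v 3.821 2.405 -4.114
v 3.717 3.039 -3.46
v 3.863 2.318 -3.202
v 3.989 2.338 -3.667
v 3.899 2.784 -3.826
v 3.346 3.073 -3.155
v 3.492 2.352 -2.897
v 3.016 2.427 -2.868
v 2.926 2.873 -3.027
v 3.695 2.751 -3.074
v 2.948 2.568 -4.343
v 3.094 1.847 -4.085
v 3.514 2.047 -4.213
v 3.424 2.493 -4.372
v 2.577 2.602 -4.038
v 2.723 1.881 -3.78
v 2.541 2.136 -3.414
v 2.451 2.582 -3.573
v 2.745 2.169 -4.166
v -3.94 -4.171 -3.149
v -3.235 -3.861 -2.464
v -4.769 -2.787 -2.922
v -4.065 -2.476 -2.238
v -3.375 -3.704 -3.942
v -2.671 -3.393 -3.258
v -4.205 -2.319 -3.716
v -3.5 -2.009 -3.031
f 2 4 1
f 5 2 1
f 1 4 3
f 3 5 1
f 2 8 4
f 6 2 5
f 6 8 2
f 4 8 3
f 7 5 3
f 3 8 7
f 7 6 5
f 8 6 7
f 9 46 25
f 46 20 49
f 25 49 14
f 46 49 25
f 9 25 21
f 25 14 26
f 21 26 10
f 25 26 21
f 9 21 30
f 21 10 31
f 30 31 16
f 21 31 30
f 9 30 42
f 30 16 45
f 42 45 19
f 30 45 42
f 9 42 46
f 42 19 50
f 46 50 20
f 42 50 46
f 10 26 37
f 26 14 40
f 37 40 18
f 26 40 37
f 14 49 27
f 49 20 48
f 27 48 13
f 49 48 27
f 20 50 47
f 50 19 43
f 47 43 11
f 50 43 47
f 19 45 44
f 45 16 32
f 44 32 15
f 45 32 44
f 16 31 36
f 31 10 33
f 36 33 17
f 31 33 36
f 12 38 24
f 38 18 39
f 24 39 13
f 38 39 24
f 12 24 22
f 24 13 23
f 22 23 11
f 24 23 22
f 12 22 29
f 22 11 28
f 29 28 15
f 22 28 29
f 12 29 34
f 29 15 35
f 34 35 17
f 29 35 34
f 12 34 38
f 34 17 41
f 38 41 18
f 34 41 38
f 13 39 27
f 39 18 40
f 27 40 14
f 39 40 27
f 11 23 47
f 23 13 48
f 47 48 20
f 23 48 47
f 15 28 44
f 28 11 43
f 44 43 19
f 28 43 44
f 17 35 36
f 35 15 32
f 36 32 16
f 35 32 36
f 18 41 37
f 41 17 33
f 37 33 10
f 41 33 37
f 52 54 51
f 55 52 51
f 51 54 53
f 53 55 51
f 52 58 54
f 56 52 55
f 56 58 52
f 54 58 53
f 57 55 53
f 53 58 57
f 57 56 55
f 58 56 57



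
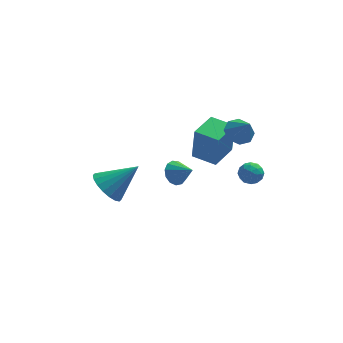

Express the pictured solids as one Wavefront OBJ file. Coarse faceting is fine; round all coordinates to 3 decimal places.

v 3.733 -2.097 0.735
v 4.023 -2.375 1.275
v 2.757 -2.205 1.205
v 3.047 -2.483 1.745
v 3.142 -1.83 1.61
v 3.746 -1.764 1.32
v 3.034 -2.816 1.16
v 3.638 -2.75 0.87
v 3.591 -2.819 1.538
v 3.658 -2.21 1.816
v 3.122 -2.37 0.664
v 3.189 -1.761 0.942
v 3.964 -2.227 0.964
v 2.816 -2.353 1.516
v 2.872 -1.97 1.437
v 3.043 -2.133 1.754
v 3.801 -1.868 0.99
v 3.971 -2.031 1.308
v 3.453 -1.711 1.504
v 2.809 -2.549 1.172
v 2.979 -2.712 1.49
v 3.737 -2.447 0.726
v 3.908 -2.61 1.043
v 3.327 -2.869 0.976
v 3.881 -2.651 1.436
v 3.307 -2.714 1.712
v 3.299 -2.91 1.368
v 3.654 -2.871 1.198
v 3.92 -2.293 1.599
v 3.346 -2.356 1.875
v 3.402 -1.973 1.796
v 3.757 -1.934 1.625
v 3.666 -2.554 1.753
v 3.434 -2.224 0.605
v 2.86 -2.287 0.881
v 3.023 -2.646 0.855
v 3.378 -2.607 0.684
v 3.473 -1.866 0.768
v 2.899 -1.929 1.044
v 3.126 -1.709 1.282
v 3.481 -1.67 1.112
v 3.114 -2.026 0.727
v 1.967 0.563 -0.329
v 2.075 0.408 1.652
v 0.844 1.337 -0.207
v 0.952 1.183 1.774
v 2.908 1.917 -0.274
v 3.016 1.763 1.707
v 1.785 2.692 -0.152
v 1.893 2.537 1.829
v 0.109 2.397 -2.33
v 0.697 2.784 -2.643
v 0.911 1.743 -1.63
v 0.575 3.009 -2.292
v 0.305 3.04 -1.954
v -0.027 2.867 -1.735
v -0.316 2.545 -1.705
v -0.47 2.176 -1.874
v -0.441 1.878 -2.187
v -0.236 1.744 -2.546
v 0.077 1.818 -2.836
v 0.401 2.076 -2.966
v 0.632 2.436 -2.894
v 3.006 -0.282 2.786
v 3.516 -0.69 2.306
v 3.434 -0.978 3.834
v 3.772 -0.177 2.542
v 3.579 0.274 2.921
v 3.051 0.4 3.22
v 2.497 0.127 3.265
v 2.24 -0.386 3.029
v 2.433 -0.837 2.65
v 2.961 -0.964 2.351
v -3.524 -2.946 1.112
v -2.976 -3.61 0.584
v -2.016 -2.714 2.388
v -2.872 -3.217 0.39
v -2.898 -2.772 0.339
v -3.047 -2.36 0.441
v -3.291 -2.065 0.676
v -3.582 -1.944 0.997
v -3.861 -2.022 1.341
v -4.073 -2.282 1.64
v -4.177 -2.674 1.833
v -4.151 -3.12 1.884
v -4.002 -3.532 1.782
v -3.757 -3.827 1.547
v -3.467 -3.948 1.226
v -3.188 -3.87 0.882
f 1 38 17
f 38 12 41
f 17 41 6
f 38 41 17
f 1 17 13
f 17 6 18
f 13 18 2
f 17 18 13
f 1 13 22
f 13 2 23
f 22 23 8
f 13 23 22
f 1 22 34
f 22 8 37
f 34 37 11
f 22 37 34
f 1 34 38
f 34 11 42
f 38 42 12
f 34 42 38
f 2 18 29
f 18 6 32
f 29 32 10
f 18 32 29
f 6 41 19
f 41 12 40
f 19 40 5
f 41 40 19
f 12 42 39
f 42 11 35
f 39 35 3
f 42 35 39
f 11 37 36
f 37 8 24
f 36 24 7
f 37 24 36
f 8 23 28
f 23 2 25
f 28 25 9
f 23 25 28
f 4 30 16
f 30 10 31
f 16 31 5
f 30 31 16
f 4 16 14
f 16 5 15
f 14 15 3
f 16 15 14
f 4 14 21
f 14 3 20
f 21 20 7
f 14 20 21
f 4 21 26
f 21 7 27
f 26 27 9
f 21 27 26
f 4 26 30
f 26 9 33
f 30 33 10
f 26 33 30
f 5 31 19
f 31 10 32
f 19 32 6
f 31 32 19
f 3 15 39
f 15 5 40
f 39 40 12
f 15 40 39
f 7 20 36
f 20 3 35
f 36 35 11
f 20 35 36
f 9 27 28
f 27 7 24
f 28 24 8
f 27 24 28
f 10 33 29
f 33 9 25
f 29 25 2
f 33 25 29
f 44 46 43
f 47 44 43
f 43 46 45
f 45 47 43
f 44 50 46
f 48 44 47
f 48 50 44
f 46 50 45
f 49 47 45
f 45 50 49
f 49 48 47
f 50 48 49
f 52 51 54
f 52 54 53
f 54 51 55
f 54 55 53
f 55 51 56
f 55 56 53
f 56 51 57
f 56 57 53
f 57 51 58
f 57 58 53
f 58 51 59
f 58 59 53
f 59 51 60
f 59 60 53
f 60 51 61
f 60 61 53
f 61 51 62
f 61 62 53
f 62 51 63
f 62 63 53
f 63 51 52
f 63 52 53
f 65 64 67
f 65 67 66
f 67 64 68
f 67 68 66
f 68 64 69
f 68 69 66
f 69 64 70
f 69 70 66
f 70 64 71
f 70 71 66
f 71 64 72
f 71 72 66
f 72 64 73
f 72 73 66
f 73 64 65
f 73 65 66
f 75 74 77
f 75 77 76
f 77 74 78
f 77 78 76
f 78 74 79
f 78 79 76
f 79 74 80
f 79 80 76
f 80 74 81
f 80 81 76
f 81 74 82
f 81 82 76
f 82 74 83
f 82 83 76
f 83 74 84
f 83 84 76
f 84 74 85
f 84 85 76
f 85 74 86
f 85 86 76
f 86 74 87
f 86 87 76
f 87 74 88
f 87 88 76
f 88 74 89
f 88 89 76
f 89 74 75
f 89 75 76



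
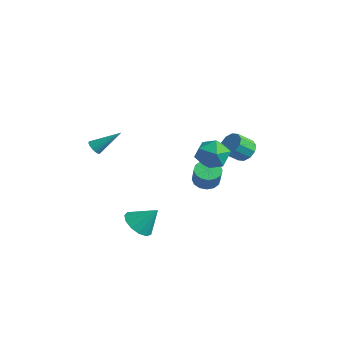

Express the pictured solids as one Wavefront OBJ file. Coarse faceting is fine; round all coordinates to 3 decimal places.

v -1.418 1.92 -0.182
v -0.897 2.477 0.687
v -0.183 0.523 -0.027
v 0.338 1.08 0.842
v -0.72 0.639 0.991
v -1.484 1.503 0.895
v 0.404 1.497 -0.235
v -0.36 2.361 -0.331
v 0.229 2.216 0.654
v -0.466 1.686 1.412
v -0.614 1.314 -0.752
v -1.309 0.784 0.006
v -1.297 1.639 -2.149
v -0.612 2.024 -2.382
v -0.058 1.726 -1.244
v -0.743 1.341 -1.011
v -0.845 2.322 -2.19
v -0.291 2.024 -1.052
v -1.2 2.437 -1.987
v -0.646 2.139 -0.849
v -1.581 2.338 -1.827
v -1.027 2.04 -0.69
v -1.885 2.052 -1.754
v -1.331 1.754 -0.616
v -2.032 1.655 -1.786
v -1.478 1.357 -0.649
v -1.982 1.254 -1.916
v -1.428 0.956 -0.778
v -1.749 0.956 -2.108
v -1.195 0.658 -0.97
v -1.394 0.841 -2.311
v -0.84 0.543 -1.173
v -1.013 0.94 -2.47
v -0.459 0.642 -1.333
v -0.709 1.226 -2.544
v -0.155 0.928 -1.406
v -0.562 1.623 -2.511
v -0.008 1.325 -1.374
v 0.287 -4.307 -2.893
v 0.946 -3.919 -3.568
v 1.033 -3.513 -1.707
v 0.507 -3.549 -3.539
v -0.002 -3.42 -3.305
v -0.419 -3.572 -2.94
v -0.612 -3.958 -2.56
v -0.52 -4.454 -2.286
v -0.171 -4.904 -2.204
v 0.323 -5.164 -2.341
v 0.805 -5.152 -2.653
v 1.123 -4.872 -3.041
v 1.176 -4.412 -3.382
v -0.381 3.772 -0.061
v 0.069 3.282 -0.54
v -0.129 2.317 0.262
v -0.579 2.808 0.741
v 0.379 3.498 -0.203
v 0.181 2.534 0.599
v 0.399 3.82 0.188
v 0.201 2.855 0.99
v 0.121 4.123 0.484
v -0.077 3.158 1.287
v -0.349 4.292 0.572
v -0.547 3.328 1.374
v -0.831 4.263 0.418
v -1.029 3.298 1.22
v -1.141 4.046 0.081
v -1.339 3.082 0.883
v -1.161 3.725 -0.31
v -1.359 2.76 0.492
v -0.883 3.422 -0.607
v -1.081 2.457 0.196
v -0.413 3.252 -0.694
v -0.611 2.288 0.108
v -3.53 -4.533 1.541
v -3.077 -4.608 1.298
v -2.71 -3.267 2.679
v -3.196 -4.409 1.162
v -3.405 -4.243 1.128
v -3.647 -4.154 1.204
v -3.859 -4.167 1.371
v -3.982 -4.278 1.583
v -3.984 -4.457 1.783
v -3.865 -4.657 1.919
v -3.656 -4.823 1.953
v -3.413 -4.912 1.877
v -3.202 -4.899 1.711
v -3.079 -4.788 1.498
f 1 12 6
f 1 6 2
f 1 2 8
f 1 8 11
f 1 11 12
f 2 6 10
f 6 12 5
f 12 11 3
f 11 8 7
f 8 2 9
f 4 10 5
f 4 5 3
f 4 3 7
f 4 7 9
f 4 9 10
f 5 10 6
f 3 5 12
f 7 3 11
f 9 7 8
f 10 9 2
f 14 13 17
f 14 17 15
f 15 17 18
f 15 18 16
f 17 13 19
f 17 19 18
f 18 19 20
f 18 20 16
f 19 13 21
f 19 21 20
f 20 21 22
f 20 22 16
f 21 13 23
f 21 23 22
f 22 23 24
f 22 24 16
f 23 13 25
f 23 25 24
f 24 25 26
f 24 26 16
f 25 13 27
f 25 27 26
f 26 27 28
f 26 28 16
f 27 13 29
f 27 29 28
f 28 29 30
f 28 30 16
f 29 13 31
f 29 31 30
f 30 31 32
f 30 32 16
f 31 13 33
f 31 33 32
f 32 33 34
f 32 34 16
f 33 13 35
f 33 35 34
f 34 35 36
f 34 36 16
f 35 13 37
f 35 37 36
f 36 37 38
f 36 38 16
f 37 13 14
f 37 14 38
f 38 14 15
f 38 15 16
f 40 39 42
f 40 42 41
f 42 39 43
f 42 43 41
f 43 39 44
f 43 44 41
f 44 39 45
f 44 45 41
f 45 39 46
f 45 46 41
f 46 39 47
f 46 47 41
f 47 39 48
f 47 48 41
f 48 39 49
f 48 49 41
f 49 39 50
f 49 50 41
f 50 39 51
f 50 51 41
f 51 39 40
f 51 40 41
f 53 52 56
f 53 56 54
f 54 56 57
f 54 57 55
f 56 52 58
f 56 58 57
f 57 58 59
f 57 59 55
f 58 52 60
f 58 60 59
f 59 60 61
f 59 61 55
f 60 52 62
f 60 62 61
f 61 62 63
f 61 63 55
f 62 52 64
f 62 64 63
f 63 64 65
f 63 65 55
f 64 52 66
f 64 66 65
f 65 66 67
f 65 67 55
f 66 52 68
f 66 68 67
f 67 68 69
f 67 69 55
f 68 52 70
f 68 70 69
f 69 70 71
f 69 71 55
f 70 52 72
f 70 72 71
f 71 72 73
f 71 73 55
f 72 52 53
f 72 53 73
f 73 53 54
f 73 54 55
f 75 74 77
f 75 77 76
f 77 74 78
f 77 78 76
f 78 74 79
f 78 79 76
f 79 74 80
f 79 80 76
f 80 74 81
f 80 81 76
f 81 74 82
f 81 82 76
f 82 74 83
f 82 83 76
f 83 74 84
f 83 84 76
f 84 74 85
f 84 85 76
f 85 74 86
f 85 86 76
f 86 74 87
f 86 87 76
f 87 74 75
f 87 75 76



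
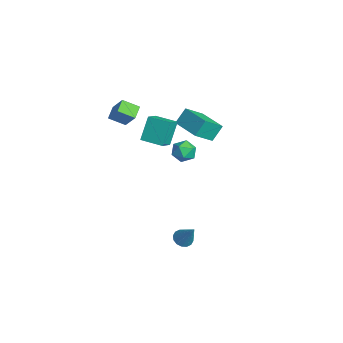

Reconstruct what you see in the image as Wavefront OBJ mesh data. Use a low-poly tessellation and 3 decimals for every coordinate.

v 1.364 0.51 -4.502
v 1.836 0.241 -4.731
v 2.176 0.83 -3.198
v 1.861 0.533 -4.818
v 1.753 0.818 -4.821
v 1.54 1.021 -4.738
v 1.28 1.087 -4.592
v 1.042 0.998 -4.422
v 0.891 0.779 -4.274
v 0.866 0.487 -4.186
v 0.974 0.202 -4.184
v 1.187 -0.001 -4.267
v 1.447 -0.067 -4.413
v 1.685 0.022 -4.582
v 1.516 1.144 2.906
v 2.032 0.784 3.288
v 1.148 0.116 2.432
v 1.664 -0.244 2.814
v 1.094 0.061 3.164
v 1.321 0.697 3.457
v 1.859 0.203 2.263
v 2.086 0.839 2.556
v 2.244 0.203 2.89
v 1.771 0.115 3.447
v 1.409 0.785 2.273
v 0.936 0.697 2.83
v -3.868 -1.601 3.034
v -3.07 -1.316 4.097
v -3.498 -0.747 2.526
v -2.7 -0.462 3.59
v -3.24 -2.078 2.69
v -2.442 -1.793 3.754
v -2.87 -1.224 2.183
v -2.072 -0.939 3.246
v -1.509 -0.001 3.569
v -0.828 -0.645 4.145
v -0.594 0.906 3.504
v 0.086 0.262 4.08
v -0.986 -0.622 2.26
v -0.306 -1.266 2.836
v -0.072 0.285 2.195
v 0.609 -0.359 2.771
v -3.16 2.721 0.7
v -2.867 1.605 1.628
v -3.373 3.384 1.564
v -3.081 2.268 2.492
v -1.439 3.212 0.748
v -1.147 2.096 1.676
v -1.653 3.875 1.612
v -1.36 2.759 2.54
f 2 1 4
f 2 4 3
f 4 1 5
f 4 5 3
f 5 1 6
f 5 6 3
f 6 1 7
f 6 7 3
f 7 1 8
f 7 8 3
f 8 1 9
f 8 9 3
f 9 1 10
f 9 10 3
f 10 1 11
f 10 11 3
f 11 1 12
f 11 12 3
f 12 1 13
f 12 13 3
f 13 1 14
f 13 14 3
f 14 1 2
f 14 2 3
f 15 26 20
f 15 20 16
f 15 16 22
f 15 22 25
f 15 25 26
f 16 20 24
f 20 26 19
f 26 25 17
f 25 22 21
f 22 16 23
f 18 24 19
f 18 19 17
f 18 17 21
f 18 21 23
f 18 23 24
f 19 24 20
f 17 19 26
f 21 17 25
f 23 21 22
f 24 23 16
f 28 30 27
f 31 28 27
f 27 30 29
f 29 31 27
f 28 34 30
f 32 28 31
f 32 34 28
f 30 34 29
f 33 31 29
f 29 34 33
f 33 32 31
f 34 32 33
f 36 38 35
f 39 36 35
f 35 38 37
f 37 39 35
f 36 42 38
f 40 36 39
f 40 42 36
f 38 42 37
f 41 39 37
f 37 42 41
f 41 40 39
f 42 40 41
f 44 46 43
f 47 44 43
f 43 46 45
f 45 47 43
f 44 50 46
f 48 44 47
f 48 50 44
f 46 50 45
f 49 47 45
f 45 50 49
f 49 48 47
f 50 48 49



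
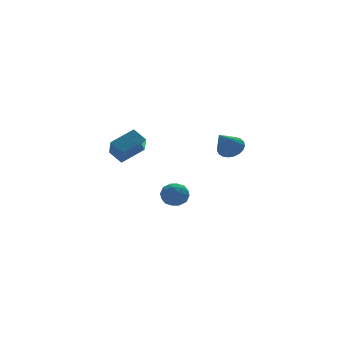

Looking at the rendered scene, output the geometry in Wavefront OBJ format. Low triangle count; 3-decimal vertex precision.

v 4.548 2.206 -0.031
v 5.047 1.411 -0.068
v 3.392 1.414 1.451
v 5.245 1.618 0.198
v 5.322 1.928 0.424
v 5.266 2.285 0.571
v 5.085 2.629 0.614
v 4.812 2.9 0.546
v 4.493 3.051 0.378
v 4.183 3.056 0.139
v 3.937 2.914 -0.129
v 3.797 2.65 -0.38
v 3.786 2.309 -0.571
v 3.907 1.95 -0.669
v 4.139 1.636 -0.656
v 4.442 1.42 -0.535
v 4.763 1.34 -0.327
v 1.181 3.753 -4.493
v 1.96 3.293 -4.095
v 0.2 2.707 -3.785
v 0.979 2.247 -3.387
v 0.732 3.153 -3.08
v 1.338 3.8 -3.518
v 0.822 2.2 -4.362
v 1.428 2.847 -4.8
v 1.738 2.333 -4.014
v 1.682 2.922 -3.222
v 0.478 3.078 -4.658
v 0.422 3.667 -3.866
v 1.656 3.615 -4.356
v 0.504 2.385 -3.524
v 0.358 2.918 -3.343
v 0.816 2.647 -3.11
v 1.291 3.913 -4.017
v 1.748 3.642 -3.783
v 1.027 3.56 -3.187
v 0.412 2.358 -4.097
v 0.869 2.087 -3.863
v 1.344 3.353 -4.77
v 1.802 3.082 -4.537
v 1.133 2.44 -4.693
v 1.984 2.78 -4.075
v 1.408 2.165 -3.659
v 1.316 2.138 -4.232
v 1.672 2.518 -4.489
v 1.951 3.126 -3.61
v 1.375 2.511 -3.193
v 1.229 3.044 -3.013
v 1.585 3.424 -3.27
v 1.821 2.562 -3.562
v 0.785 3.489 -4.687
v 0.209 2.874 -4.27
v 0.575 2.576 -4.61
v 0.931 2.956 -4.867
v 0.752 3.835 -4.221
v 0.176 3.22 -3.805
v 0.488 3.482 -3.391
v 0.844 3.862 -3.648
v 0.339 3.438 -4.318
v -4.466 -2.694 2.428
v -4.923 -1.873 3.037
v -4.169 -1.63 1.216
v -4.627 -0.809 1.824
v -2.873 -2.331 3.136
v -3.331 -1.51 3.744
v -2.577 -1.267 1.923
v -3.034 -0.446 2.532
f 2 1 4
f 2 4 3
f 4 1 5
f 4 5 3
f 5 1 6
f 5 6 3
f 6 1 7
f 6 7 3
f 7 1 8
f 7 8 3
f 8 1 9
f 8 9 3
f 9 1 10
f 9 10 3
f 10 1 11
f 10 11 3
f 11 1 12
f 11 12 3
f 12 1 13
f 12 13 3
f 13 1 14
f 13 14 3
f 14 1 15
f 14 15 3
f 15 1 16
f 15 16 3
f 16 1 17
f 16 17 3
f 17 1 2
f 17 2 3
f 18 55 34
f 55 29 58
f 34 58 23
f 55 58 34
f 18 34 30
f 34 23 35
f 30 35 19
f 34 35 30
f 18 30 39
f 30 19 40
f 39 40 25
f 30 40 39
f 18 39 51
f 39 25 54
f 51 54 28
f 39 54 51
f 18 51 55
f 51 28 59
f 55 59 29
f 51 59 55
f 19 35 46
f 35 23 49
f 46 49 27
f 35 49 46
f 23 58 36
f 58 29 57
f 36 57 22
f 58 57 36
f 29 59 56
f 59 28 52
f 56 52 20
f 59 52 56
f 28 54 53
f 54 25 41
f 53 41 24
f 54 41 53
f 25 40 45
f 40 19 42
f 45 42 26
f 40 42 45
f 21 47 33
f 47 27 48
f 33 48 22
f 47 48 33
f 21 33 31
f 33 22 32
f 31 32 20
f 33 32 31
f 21 31 38
f 31 20 37
f 38 37 24
f 31 37 38
f 21 38 43
f 38 24 44
f 43 44 26
f 38 44 43
f 21 43 47
f 43 26 50
f 47 50 27
f 43 50 47
f 22 48 36
f 48 27 49
f 36 49 23
f 48 49 36
f 20 32 56
f 32 22 57
f 56 57 29
f 32 57 56
f 24 37 53
f 37 20 52
f 53 52 28
f 37 52 53
f 26 44 45
f 44 24 41
f 45 41 25
f 44 41 45
f 27 50 46
f 50 26 42
f 46 42 19
f 50 42 46
f 61 63 60
f 64 61 60
f 60 63 62
f 62 64 60
f 61 67 63
f 65 61 64
f 65 67 61
f 63 67 62
f 66 64 62
f 62 67 66
f 66 65 64
f 67 65 66



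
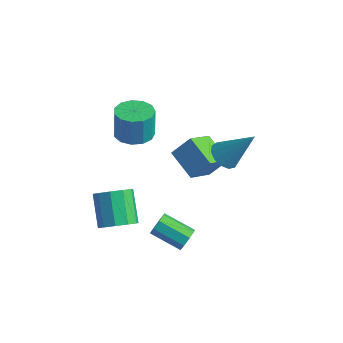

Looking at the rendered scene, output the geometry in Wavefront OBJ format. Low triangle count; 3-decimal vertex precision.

v -2.154 -2.93 -2.916
v -1.56 -2.178 -2.971
v -2.612 -1.258 -1.759
v -3.206 -2.01 -1.704
v -1.979 -2.111 -3.385
v -3.031 -1.191 -2.173
v -2.465 -2.357 -3.621
v -3.517 -1.437 -2.409
v -2.832 -2.822 -3.587
v -3.884 -1.902 -2.375
v -2.94 -3.328 -3.297
v -3.993 -2.408 -2.085
v -2.748 -3.682 -2.861
v -3.8 -2.762 -1.649
v -2.329 -3.749 -2.447
v -3.381 -2.829 -1.235
v -1.843 -3.503 -2.211
v -2.895 -2.583 -0.999
v -1.476 -3.038 -2.245
v -2.528 -2.118 -1.033
v -1.367 -2.532 -2.535
v -2.42 -1.612 -1.323
v -2.622 -1.084 2.491
v -1.68 -0.971 2.539
v -1.776 -0.802 4.056
v -2.718 -0.916 4.009
v -1.887 -0.482 2.471
v -1.984 -0.314 3.989
v -2.328 -0.184 2.41
v -2.425 -0.016 3.928
v -2.862 -0.172 2.375
v -2.959 -0.004 3.892
v -3.32 -0.45 2.376
v -3.416 -0.282 3.894
v -3.556 -0.929 2.414
v -3.652 -0.761 3.932
v -3.495 -1.457 2.477
v -3.592 -1.289 3.994
v -3.157 -1.867 2.544
v -3.254 -1.699 4.061
v -2.649 -2.028 2.594
v -2.746 -1.86 4.112
v -2.133 -1.89 2.612
v -2.229 -1.721 4.129
v -1.771 -1.495 2.591
v -1.868 -1.327 4.109
v 0.347 1.876 0.227
v 0.872 2.222 -0.284
v 1.553 2.564 1.933
v 0.558 2.538 -0.189
v 0.176 2.645 0.038
v -0.151 2.507 0.324
v -0.32 2.169 0.58
v -0.277 1.738 0.724
v -0.036 1.351 0.71
v 0.326 1.13 0.542
v 0.696 1.146 0.275
v 0.954 1.394 -0.008
v 1.02 1.795 -0.216
v -0.899 2.408 -2.581
v -0.891 0.938 -1.577
v -2.409 2.844 -1.932
v -2.401 1.373 -0.928
v -0.279 3.087 -1.592
v -0.271 1.616 -0.588
v -1.789 3.522 -0.943
v -1.781 2.052 0.061
v 1.947 -2.977 -1.098
v 2.21 -3.172 -0.572
v 0.755 -3.519 0.025
v 0.493 -3.323 -0.502
v 2.104 -2.709 -0.561
v 0.649 -3.056 0.035
v 1.906 -2.403 -0.866
v 0.452 -2.75 -0.269
v 1.732 -2.433 -1.306
v 0.278 -2.78 -0.709
v 1.685 -2.781 -1.625
v 0.23 -3.128 -1.028
v 1.791 -3.244 -1.635
v 0.336 -3.591 -1.039
v 1.988 -3.55 -1.331
v 0.534 -3.897 -0.734
v 2.162 -3.52 -0.891
v 0.708 -3.867 -0.294
f 2 1 5
f 2 5 3
f 3 5 6
f 3 6 4
f 5 1 7
f 5 7 6
f 6 7 8
f 6 8 4
f 7 1 9
f 7 9 8
f 8 9 10
f 8 10 4
f 9 1 11
f 9 11 10
f 10 11 12
f 10 12 4
f 11 1 13
f 11 13 12
f 12 13 14
f 12 14 4
f 13 1 15
f 13 15 14
f 14 15 16
f 14 16 4
f 15 1 17
f 15 17 16
f 16 17 18
f 16 18 4
f 17 1 19
f 17 19 18
f 18 19 20
f 18 20 4
f 19 1 21
f 19 21 20
f 20 21 22
f 20 22 4
f 21 1 2
f 21 2 22
f 22 2 3
f 22 3 4
f 24 23 27
f 24 27 25
f 25 27 28
f 25 28 26
f 27 23 29
f 27 29 28
f 28 29 30
f 28 30 26
f 29 23 31
f 29 31 30
f 30 31 32
f 30 32 26
f 31 23 33
f 31 33 32
f 32 33 34
f 32 34 26
f 33 23 35
f 33 35 34
f 34 35 36
f 34 36 26
f 35 23 37
f 35 37 36
f 36 37 38
f 36 38 26
f 37 23 39
f 37 39 38
f 38 39 40
f 38 40 26
f 39 23 41
f 39 41 40
f 40 41 42
f 40 42 26
f 41 23 43
f 41 43 42
f 42 43 44
f 42 44 26
f 43 23 45
f 43 45 44
f 44 45 46
f 44 46 26
f 45 23 24
f 45 24 46
f 46 24 25
f 46 25 26
f 48 47 50
f 48 50 49
f 50 47 51
f 50 51 49
f 51 47 52
f 51 52 49
f 52 47 53
f 52 53 49
f 53 47 54
f 53 54 49
f 54 47 55
f 54 55 49
f 55 47 56
f 55 56 49
f 56 47 57
f 56 57 49
f 57 47 58
f 57 58 49
f 58 47 59
f 58 59 49
f 59 47 48
f 59 48 49
f 61 63 60
f 64 61 60
f 60 63 62
f 62 64 60
f 61 67 63
f 65 61 64
f 65 67 61
f 63 67 62
f 66 64 62
f 62 67 66
f 66 65 64
f 67 65 66
f 69 68 72
f 69 72 70
f 70 72 73
f 70 73 71
f 72 68 74
f 72 74 73
f 73 74 75
f 73 75 71
f 74 68 76
f 74 76 75
f 75 76 77
f 75 77 71
f 76 68 78
f 76 78 77
f 77 78 79
f 77 79 71
f 78 68 80
f 78 80 79
f 79 80 81
f 79 81 71
f 80 68 82
f 80 82 81
f 81 82 83
f 81 83 71
f 82 68 84
f 82 84 83
f 83 84 85
f 83 85 71
f 84 68 69
f 84 69 85
f 85 69 70
f 85 70 71

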